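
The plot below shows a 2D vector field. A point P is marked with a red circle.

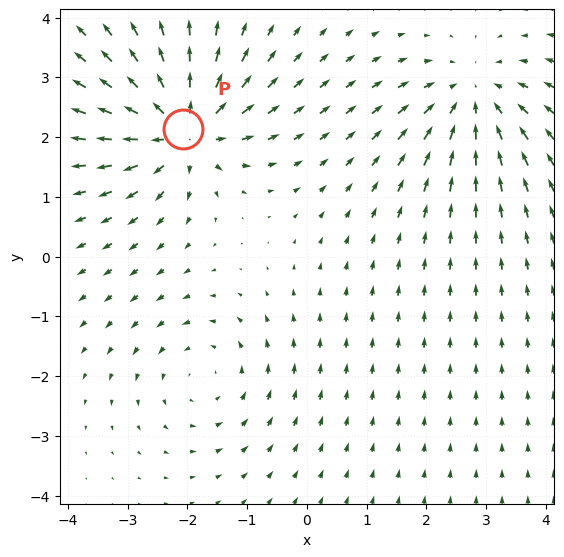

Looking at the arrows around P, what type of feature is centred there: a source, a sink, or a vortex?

source

At P (-2.1, 2.1) the arrows spread outward. Divergence about +6, curl ≈0 — positive divergence with near-zero curl is a source.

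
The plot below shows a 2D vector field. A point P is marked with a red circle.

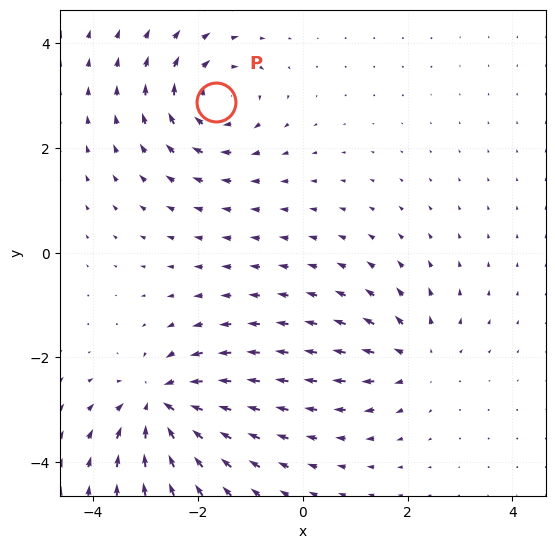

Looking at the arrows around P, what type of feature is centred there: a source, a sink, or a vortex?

vortex

At P (-1.7, 2.9) the arrows circulate clockwise. Divergence ≈0, curl about -5 — near-zero divergence with nonzero curl is a vortex.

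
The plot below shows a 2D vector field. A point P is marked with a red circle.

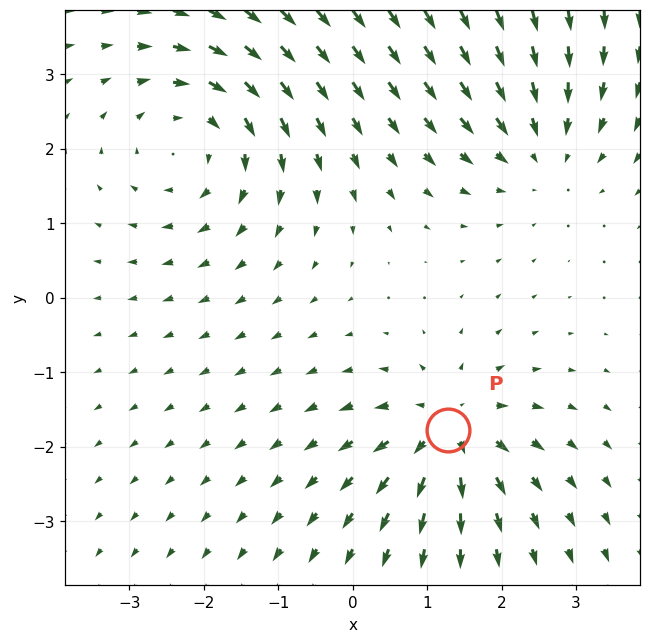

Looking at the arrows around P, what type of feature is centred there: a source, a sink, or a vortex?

source

At P (1.3, -1.8) the arrows spread outward. Divergence about +5, curl ≈0 — positive divergence with near-zero curl is a source.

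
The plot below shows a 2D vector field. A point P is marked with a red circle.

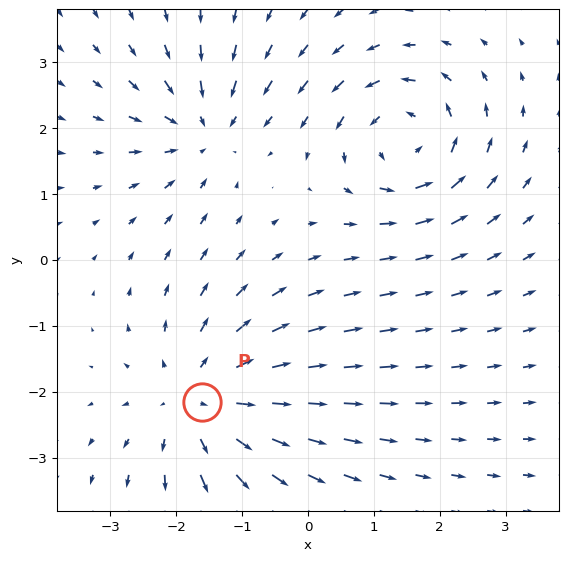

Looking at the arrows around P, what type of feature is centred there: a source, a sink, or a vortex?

At P (-1.6, -2.2) the arrows spread outward. Divergence about +4, curl ≈0 — positive divergence with near-zero curl is a source.

source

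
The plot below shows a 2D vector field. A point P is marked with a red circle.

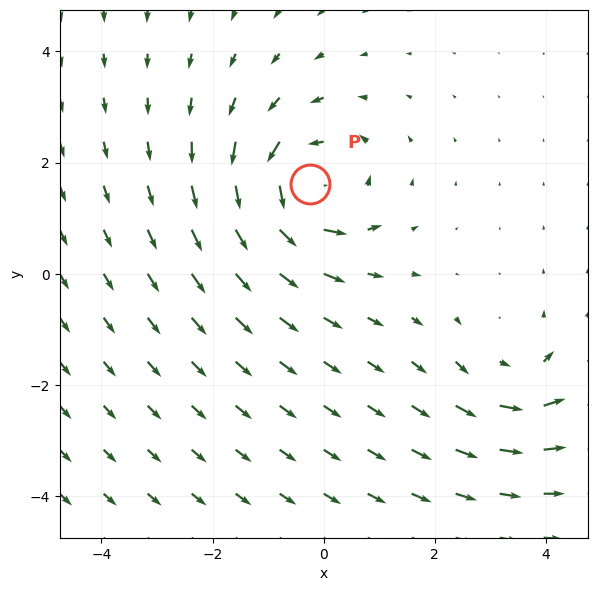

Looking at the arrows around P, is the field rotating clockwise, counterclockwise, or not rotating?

counterclockwise

Near P at (-0.2, 1.6) the arrows circulate counterclockwise. The curl (z-component) there is about +5; positive curl means counterclockwise rotation.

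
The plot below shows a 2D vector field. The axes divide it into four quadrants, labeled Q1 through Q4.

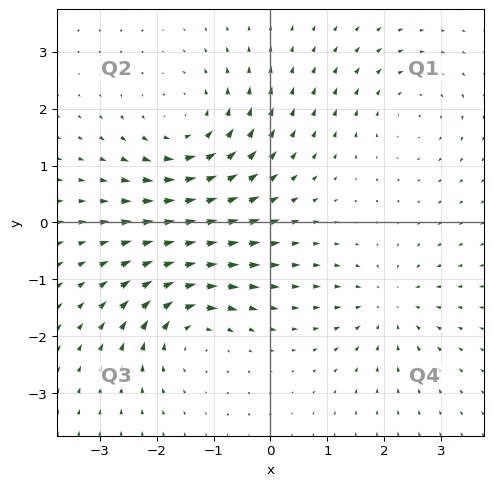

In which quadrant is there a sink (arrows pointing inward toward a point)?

Q4

The sink sits at approximately (2.1, -1.4), which lies in quadrant Q4. The divergence there is about -3, negative as expected for a sink.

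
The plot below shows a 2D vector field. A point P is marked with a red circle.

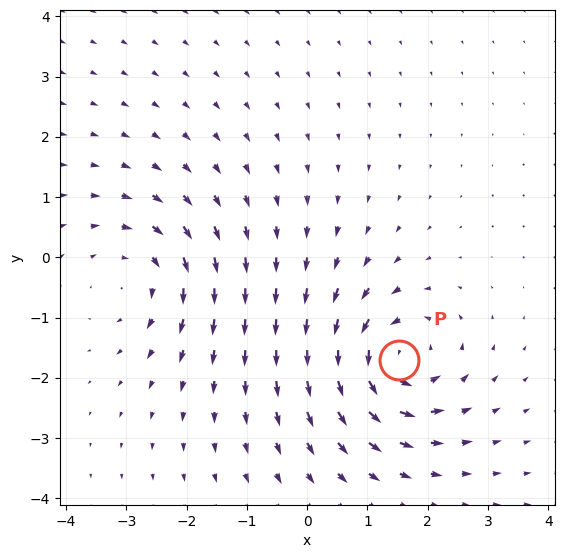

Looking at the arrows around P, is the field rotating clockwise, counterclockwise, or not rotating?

Near P at (1.5, -1.7) the arrows circulate counterclockwise. The curl (z-component) there is about +6; positive curl means counterclockwise rotation.

counterclockwise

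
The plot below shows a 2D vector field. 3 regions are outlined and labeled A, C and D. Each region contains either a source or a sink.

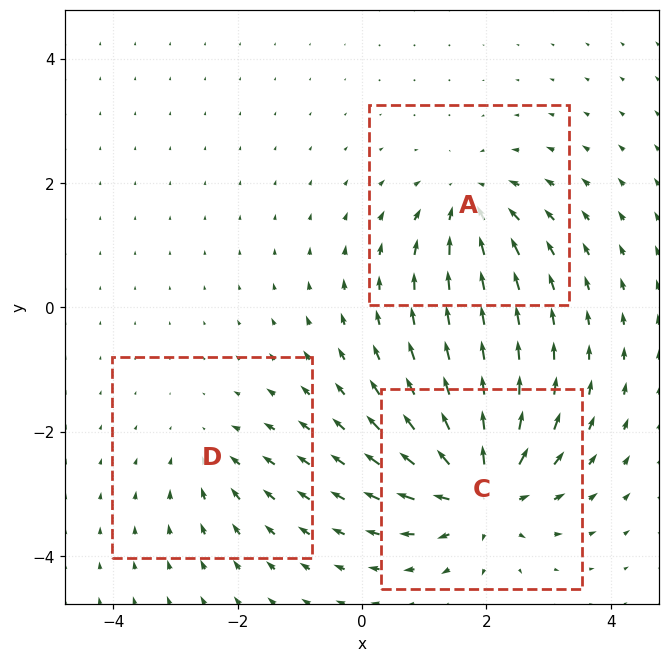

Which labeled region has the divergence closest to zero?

D

Divergence at each region's feature centre — A: about -4, C: about +6, D: about -2. Region D is closest to zero.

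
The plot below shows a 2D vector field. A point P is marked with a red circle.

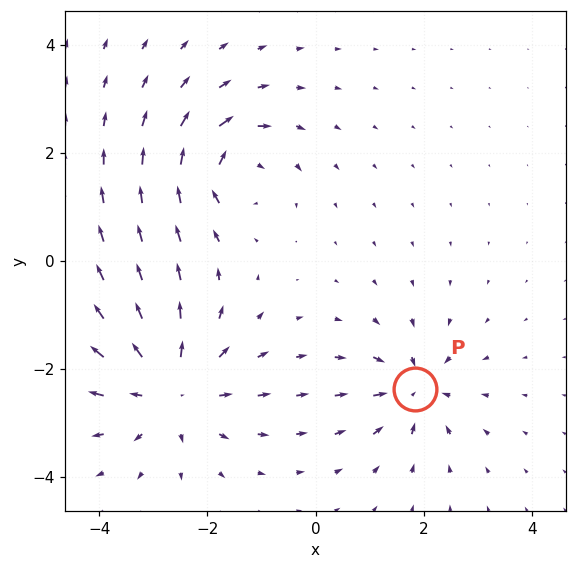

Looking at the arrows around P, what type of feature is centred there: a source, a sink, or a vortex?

sink

At P (1.8, -2.4) the arrows converge inward. Divergence about -4, curl ≈0 — negative divergence with near-zero curl is a sink.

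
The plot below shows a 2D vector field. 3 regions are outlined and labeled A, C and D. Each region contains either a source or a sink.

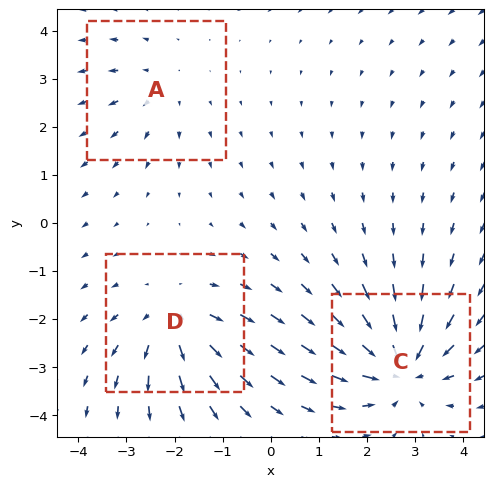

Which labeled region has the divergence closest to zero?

Divergence at each region's feature centre — A: about +2, C: about -5, D: about +3. Region A is closest to zero.

A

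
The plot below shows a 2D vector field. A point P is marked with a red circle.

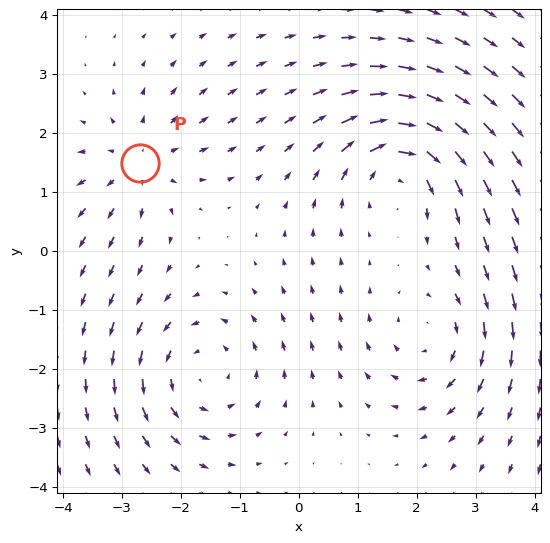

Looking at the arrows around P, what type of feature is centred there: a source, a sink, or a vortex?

source

At P (-2.7, 1.5) the arrows spread outward. Divergence about +3, curl ≈0 — positive divergence with near-zero curl is a source.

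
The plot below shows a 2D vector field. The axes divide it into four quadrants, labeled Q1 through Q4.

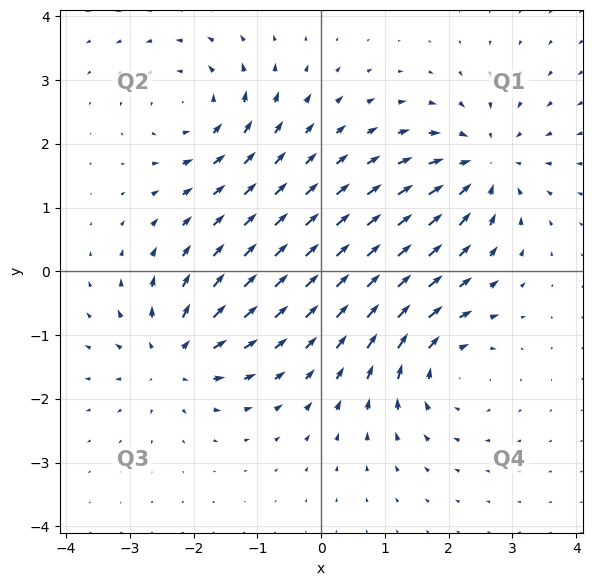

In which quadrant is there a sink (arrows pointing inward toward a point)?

The sink sits at approximately (2.5, 1.7), which lies in quadrant Q1. The divergence there is about -5, negative as expected for a sink.

Q1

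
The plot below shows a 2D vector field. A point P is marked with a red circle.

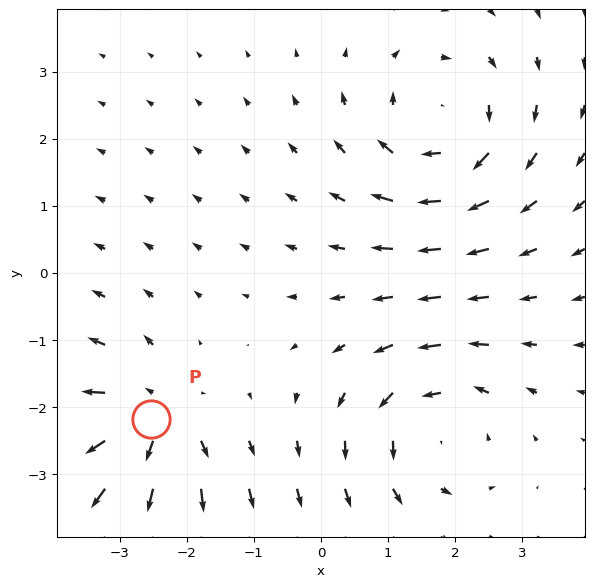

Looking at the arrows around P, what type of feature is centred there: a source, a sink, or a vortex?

At P (-2.5, -2.2) the arrows spread outward. Divergence about +5, curl ≈0 — positive divergence with near-zero curl is a source.

source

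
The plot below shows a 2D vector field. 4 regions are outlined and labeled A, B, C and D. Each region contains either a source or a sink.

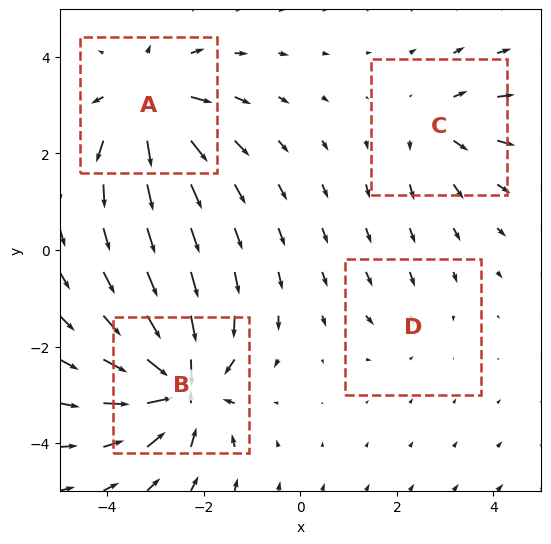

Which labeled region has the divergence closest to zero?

Divergence at each region's feature centre — A: about +7, B: about -9, C: about +4, D: about -2. Region D is closest to zero.

D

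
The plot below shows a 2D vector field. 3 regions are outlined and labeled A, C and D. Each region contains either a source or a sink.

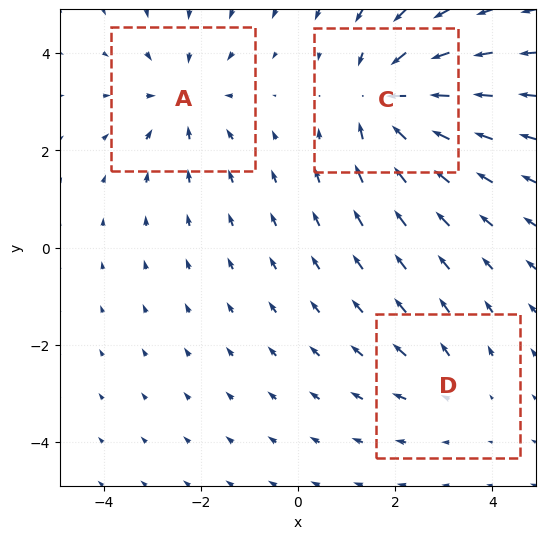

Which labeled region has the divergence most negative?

C

Divergence at each region's feature centre — A: about -3, C: about -5, D: about +2. Region C is most negative.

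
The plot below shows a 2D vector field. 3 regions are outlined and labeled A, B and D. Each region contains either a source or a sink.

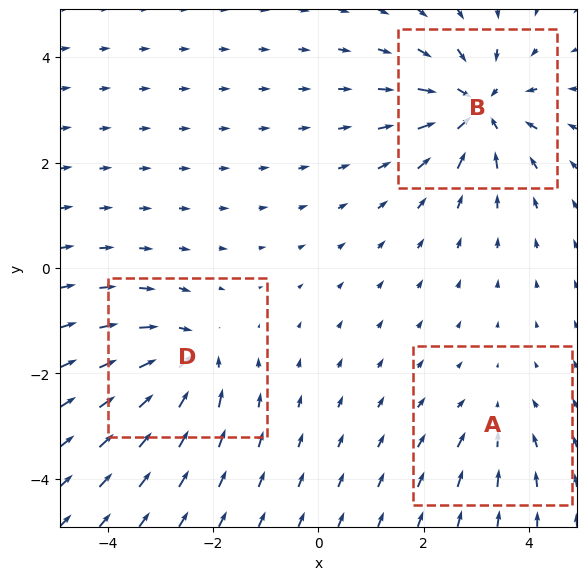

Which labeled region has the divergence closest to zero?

A

Divergence at each region's feature centre — A: about -2, B: about -5, D: about -4. Region A is closest to zero.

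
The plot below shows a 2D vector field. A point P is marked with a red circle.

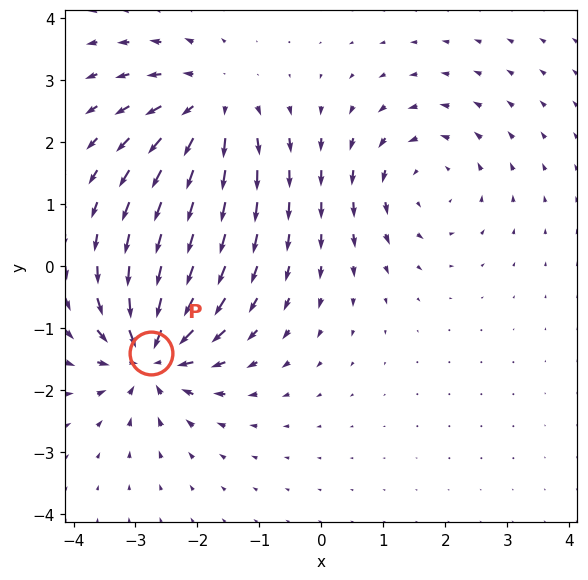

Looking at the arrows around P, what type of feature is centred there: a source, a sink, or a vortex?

At P (-2.8, -1.4) the arrows converge inward. Divergence about -6, curl ≈0 — negative divergence with near-zero curl is a sink.

sink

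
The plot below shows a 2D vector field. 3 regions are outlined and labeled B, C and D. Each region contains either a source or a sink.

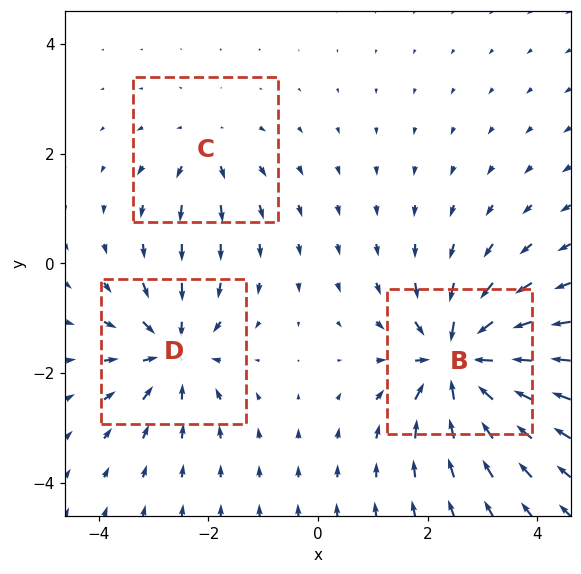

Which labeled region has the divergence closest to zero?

C

Divergence at each region's feature centre — B: about -6, C: about +2, D: about -4. Region C is closest to zero.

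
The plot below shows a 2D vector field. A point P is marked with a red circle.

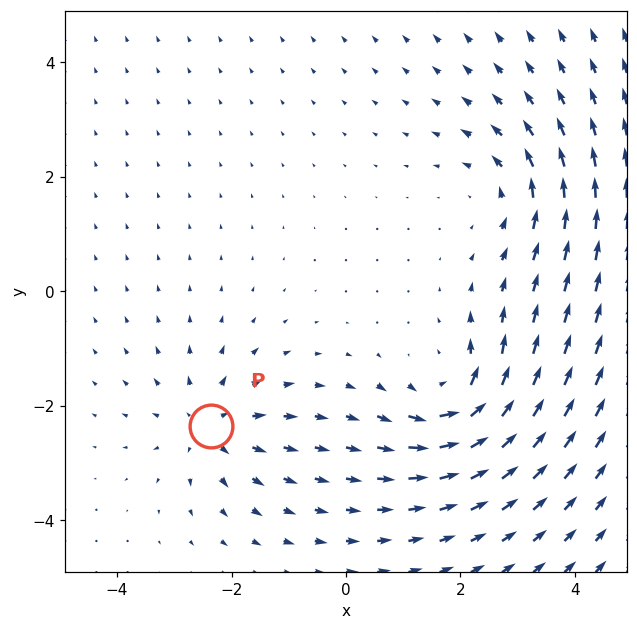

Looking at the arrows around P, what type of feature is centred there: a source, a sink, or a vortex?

source

At P (-2.4, -2.4) the arrows spread outward. Divergence about +3, curl ≈0 — positive divergence with near-zero curl is a source.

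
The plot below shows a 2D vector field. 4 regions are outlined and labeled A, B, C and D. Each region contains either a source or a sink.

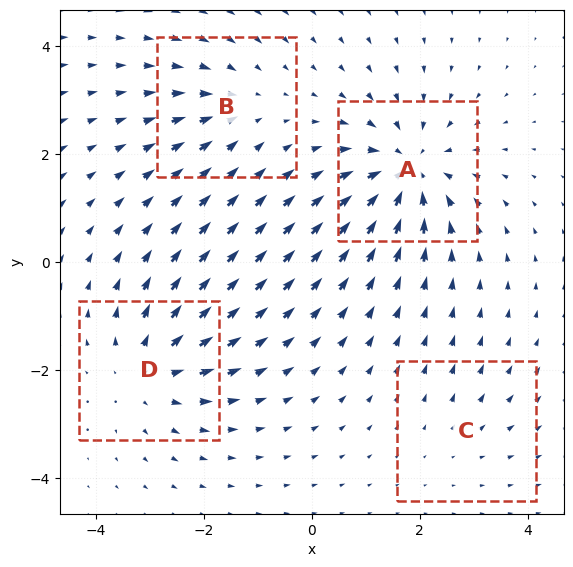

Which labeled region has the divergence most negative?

Divergence at each region's feature centre — A: about -6, B: about -3, C: about +2, D: about +5. Region A is most negative.

A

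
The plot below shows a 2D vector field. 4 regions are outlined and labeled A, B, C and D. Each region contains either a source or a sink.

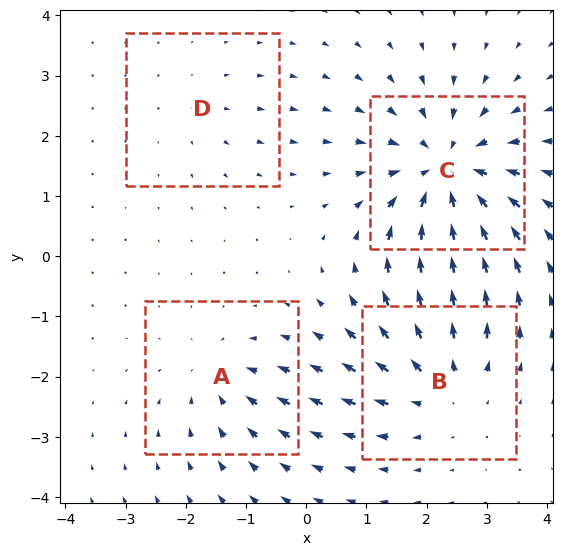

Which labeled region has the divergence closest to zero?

Divergence at each region's feature centre — A: about -3, B: about +4, C: about -6, D: about +2. Region D is closest to zero.

D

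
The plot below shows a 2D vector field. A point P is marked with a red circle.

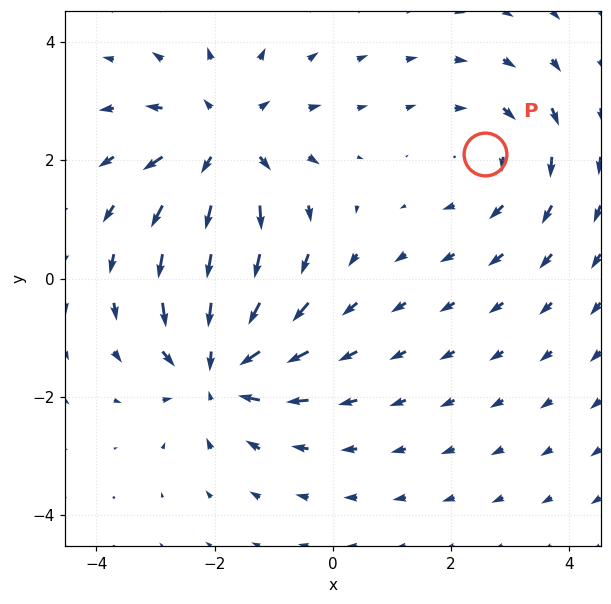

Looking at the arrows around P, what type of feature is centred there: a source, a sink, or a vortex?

At P (2.6, 2.1) the arrows circulate clockwise. Divergence ≈0, curl about -2 — near-zero divergence with nonzero curl is a vortex.

vortex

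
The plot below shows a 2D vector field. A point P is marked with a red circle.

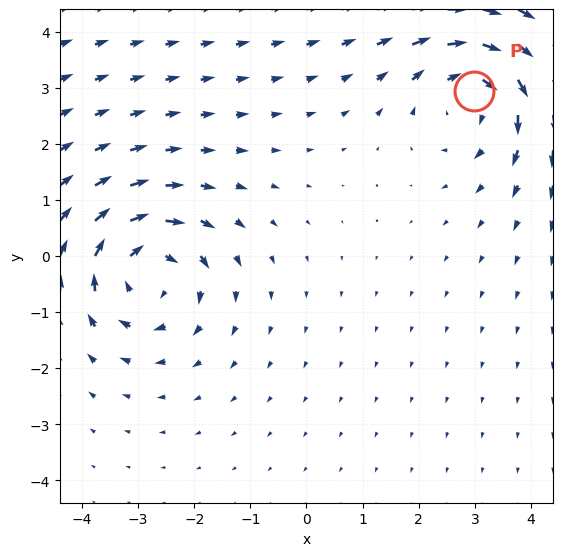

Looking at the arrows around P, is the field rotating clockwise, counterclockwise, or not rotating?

clockwise

Near P at (3.0, 2.9) the arrows circulate clockwise. The curl (z-component) there is about -4; negative curl means clockwise rotation.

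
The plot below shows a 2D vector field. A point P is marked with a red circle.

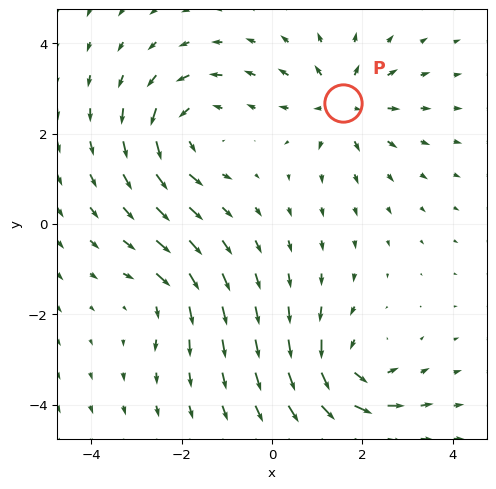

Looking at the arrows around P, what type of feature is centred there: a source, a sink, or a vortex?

source

At P (1.6, 2.7) the arrows spread outward. Divergence about +4, curl ≈0 — positive divergence with near-zero curl is a source.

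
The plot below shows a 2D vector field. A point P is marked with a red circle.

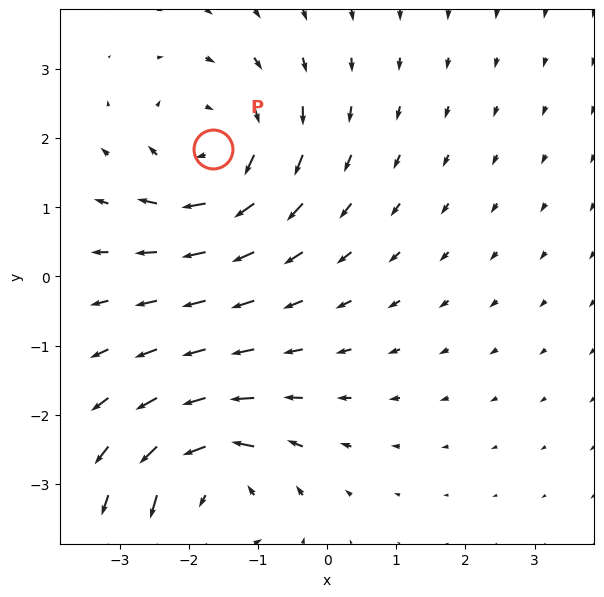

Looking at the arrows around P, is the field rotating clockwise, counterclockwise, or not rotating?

Near P at (-1.7, 1.8) the arrows circulate clockwise. The curl (z-component) there is about -3; negative curl means clockwise rotation.

clockwise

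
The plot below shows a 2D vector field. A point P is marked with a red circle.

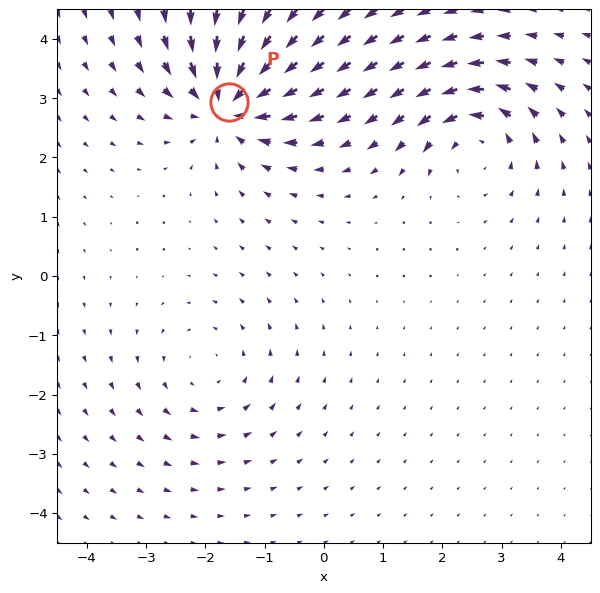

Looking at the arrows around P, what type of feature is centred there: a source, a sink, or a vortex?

At P (-1.6, 2.9) the arrows converge inward. Divergence about -5, curl ≈0 — negative divergence with near-zero curl is a sink.

sink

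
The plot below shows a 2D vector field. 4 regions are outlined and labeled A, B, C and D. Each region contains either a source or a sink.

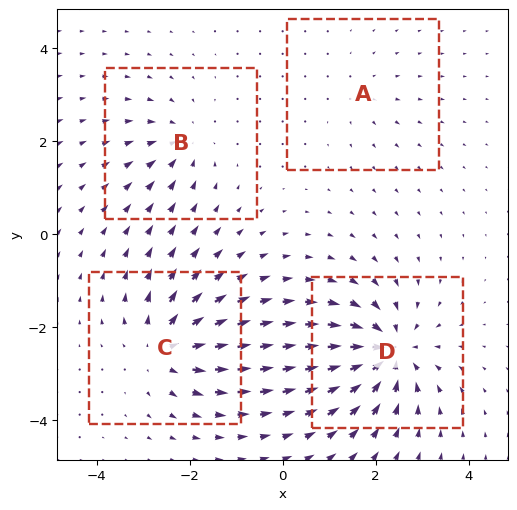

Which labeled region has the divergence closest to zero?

A

Divergence at each region's feature centre — A: about +2, B: about -4, C: about +6, D: about -7. Region A is closest to zero.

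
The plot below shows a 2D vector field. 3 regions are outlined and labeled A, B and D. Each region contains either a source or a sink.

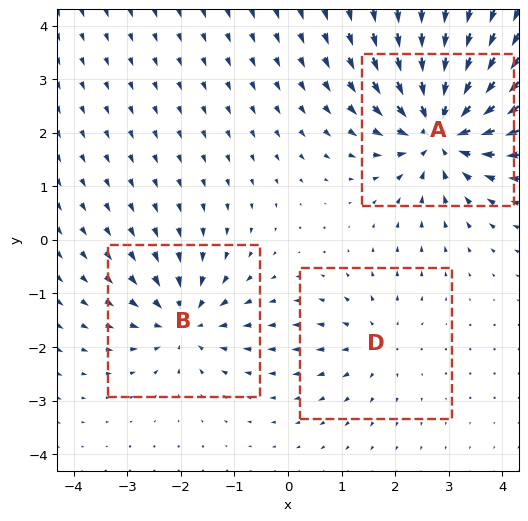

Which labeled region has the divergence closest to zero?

D

Divergence at each region's feature centre — A: about -6, B: about -4, D: about +2. Region D is closest to zero.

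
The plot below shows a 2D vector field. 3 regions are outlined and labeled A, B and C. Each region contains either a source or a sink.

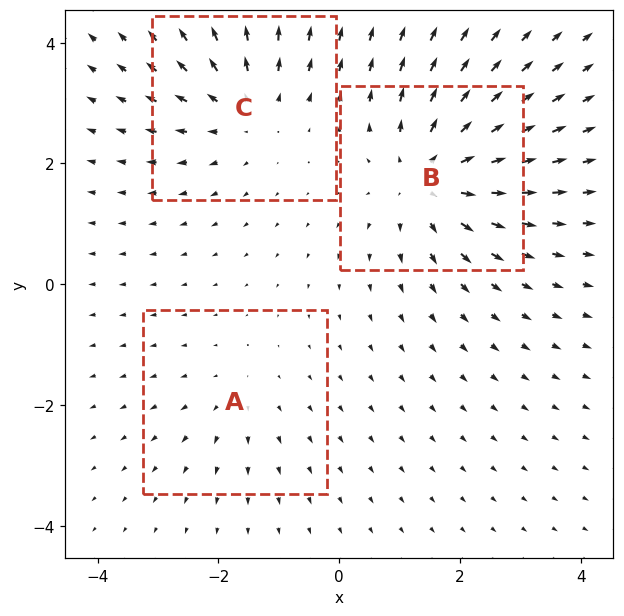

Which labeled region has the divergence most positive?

B

Divergence at each region's feature centre — A: about +2, B: about +4, C: about +3. Region B is most positive.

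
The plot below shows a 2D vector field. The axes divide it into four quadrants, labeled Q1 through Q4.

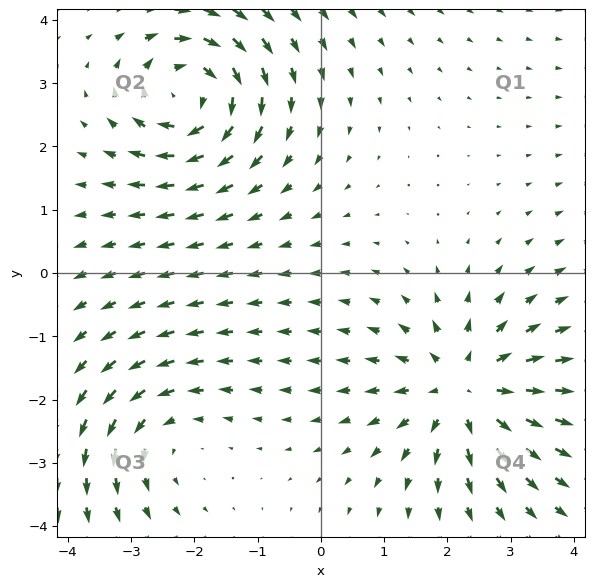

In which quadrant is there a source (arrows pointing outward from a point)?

The source sits at approximately (2.3, -1.8), which lies in quadrant Q4. The divergence there is about +4, positive as expected for a source.

Q4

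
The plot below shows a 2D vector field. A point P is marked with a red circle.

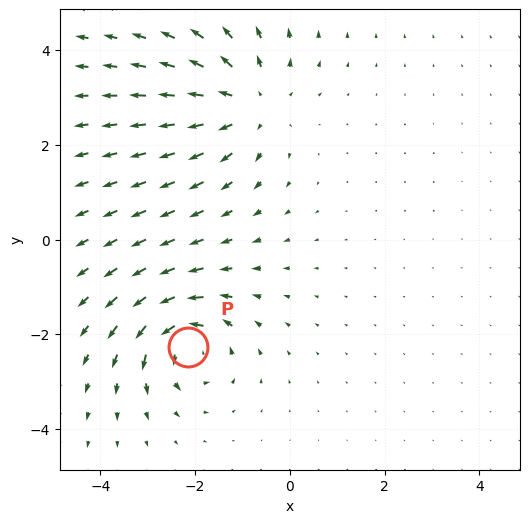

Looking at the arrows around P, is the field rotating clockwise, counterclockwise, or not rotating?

Near P at (-2.1, -2.3) the arrows circulate counterclockwise. The curl (z-component) there is about +5; positive curl means counterclockwise rotation.

counterclockwise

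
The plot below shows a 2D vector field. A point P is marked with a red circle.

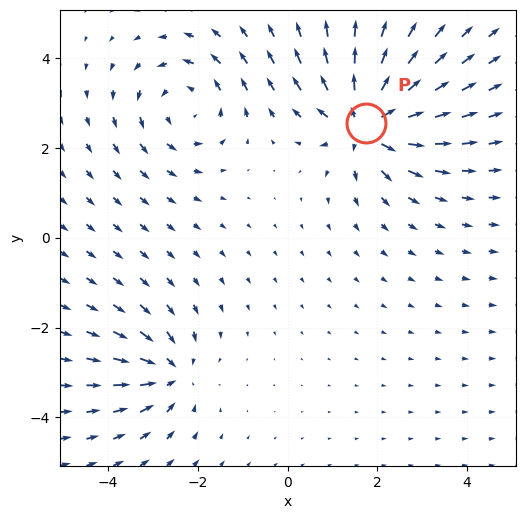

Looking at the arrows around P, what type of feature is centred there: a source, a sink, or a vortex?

source

At P (1.7, 2.6) the arrows spread outward. Divergence about +6, curl ≈0 — positive divergence with near-zero curl is a source.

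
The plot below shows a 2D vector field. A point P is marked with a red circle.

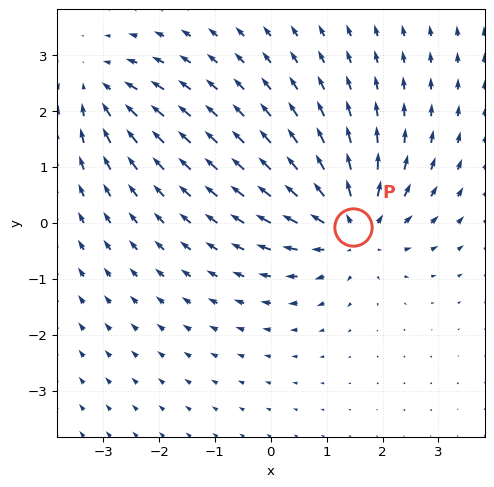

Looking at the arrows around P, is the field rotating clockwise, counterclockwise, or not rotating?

not rotating

Near P at (1.5, -0.1) the arrows show no circulation. The curl there is ≈0.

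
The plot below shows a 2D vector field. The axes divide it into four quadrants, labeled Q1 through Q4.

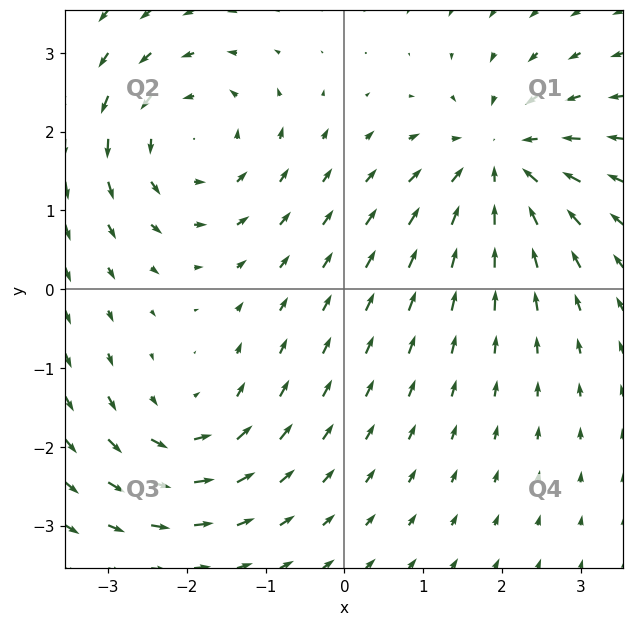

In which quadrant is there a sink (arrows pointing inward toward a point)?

Q1

The sink sits at approximately (2.0, 1.6), which lies in quadrant Q1. The divergence there is about -5, negative as expected for a sink.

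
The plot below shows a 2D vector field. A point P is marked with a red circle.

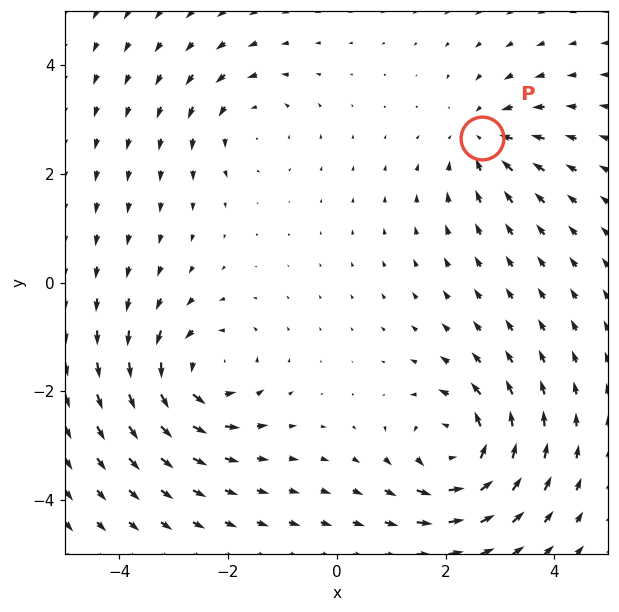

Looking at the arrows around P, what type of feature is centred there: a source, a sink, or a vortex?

At P (2.7, 2.7) the arrows converge inward. Divergence about -4, curl ≈0 — negative divergence with near-zero curl is a sink.

sink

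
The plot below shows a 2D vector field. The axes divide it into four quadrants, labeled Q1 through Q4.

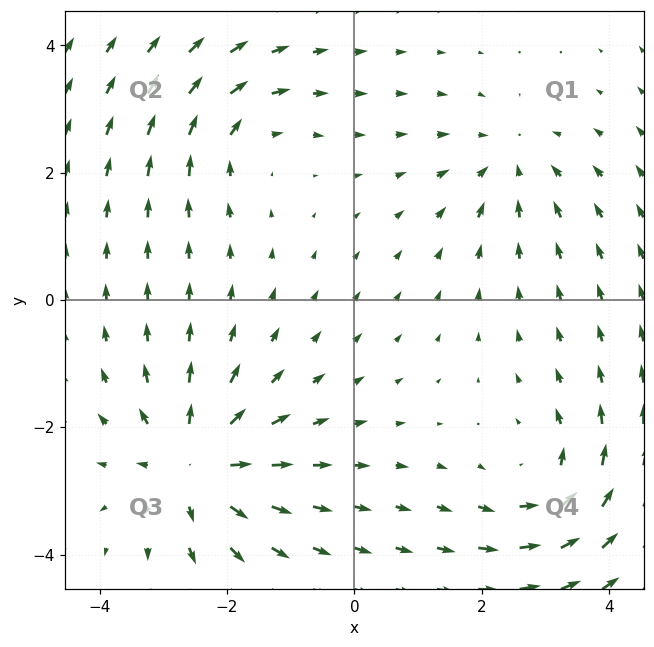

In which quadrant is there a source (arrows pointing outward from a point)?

Q3

The source sits at approximately (-2.5, -2.6), which lies in quadrant Q3. The divergence there is about +6, positive as expected for a source.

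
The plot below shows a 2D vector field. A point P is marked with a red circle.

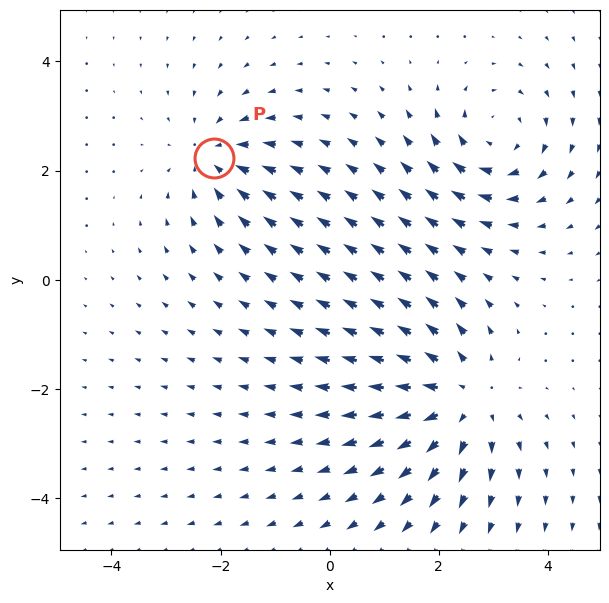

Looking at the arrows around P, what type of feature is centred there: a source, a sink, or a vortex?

sink

At P (-2.1, 2.2) the arrows converge inward. Divergence about -3, curl ≈0 — negative divergence with near-zero curl is a sink.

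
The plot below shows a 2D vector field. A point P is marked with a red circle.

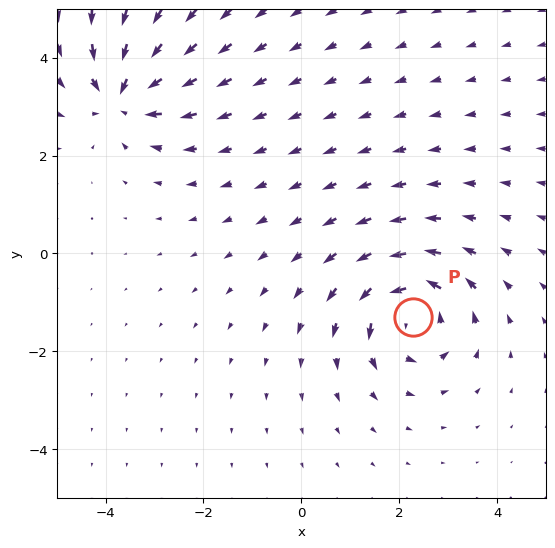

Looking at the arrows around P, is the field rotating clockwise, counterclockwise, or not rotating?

counterclockwise

Near P at (2.3, -1.3) the arrows circulate counterclockwise. The curl (z-component) there is about +5; positive curl means counterclockwise rotation.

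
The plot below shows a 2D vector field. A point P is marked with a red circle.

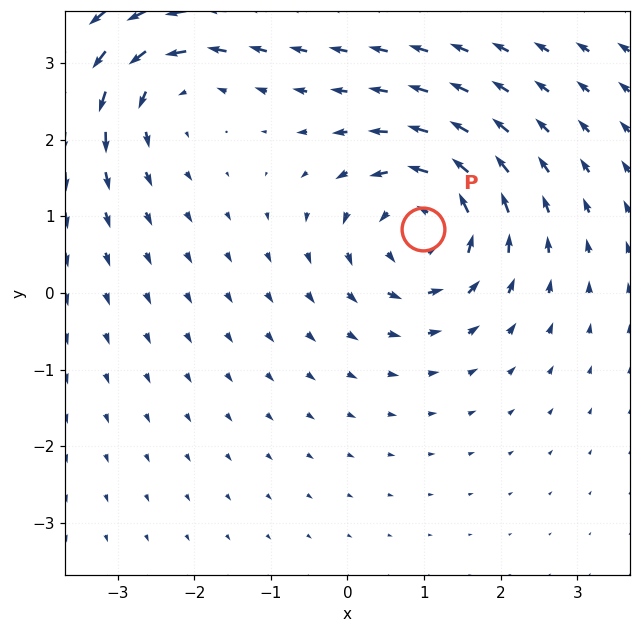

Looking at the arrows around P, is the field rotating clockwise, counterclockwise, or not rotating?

counterclockwise

Near P at (1.0, 0.8) the arrows circulate counterclockwise. The curl (z-component) there is about +5; positive curl means counterclockwise rotation.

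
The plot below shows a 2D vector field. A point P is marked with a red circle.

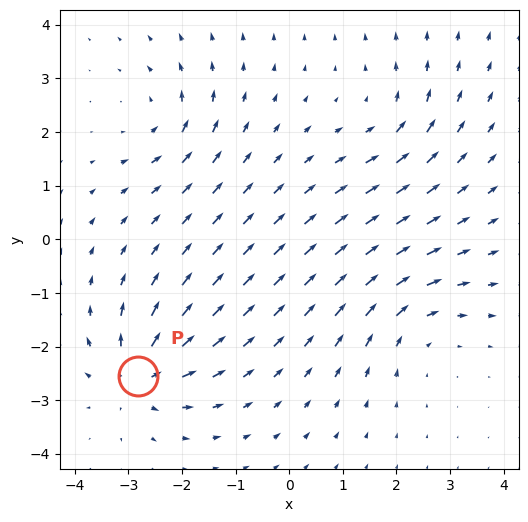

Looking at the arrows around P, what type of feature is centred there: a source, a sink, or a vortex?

source

At P (-2.8, -2.5) the arrows spread outward. Divergence about +6, curl ≈0 — positive divergence with near-zero curl is a source.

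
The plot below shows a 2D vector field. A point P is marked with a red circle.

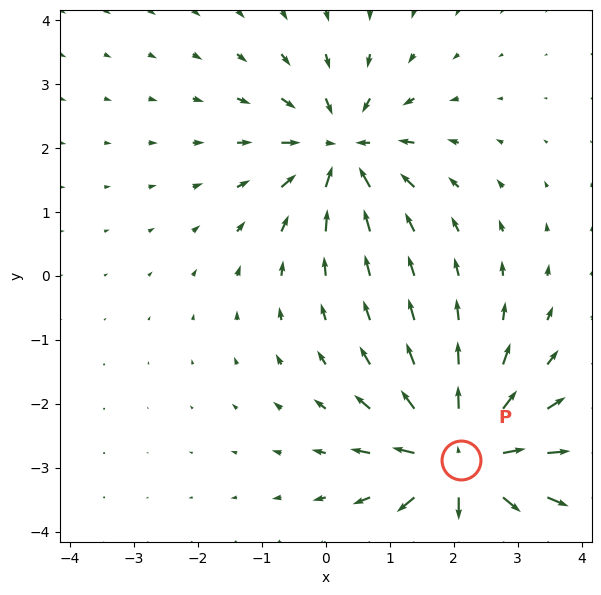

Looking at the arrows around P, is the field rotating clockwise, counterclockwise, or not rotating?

not rotating

Near P at (2.1, -2.9) the arrows show no circulation. The curl there is ≈0.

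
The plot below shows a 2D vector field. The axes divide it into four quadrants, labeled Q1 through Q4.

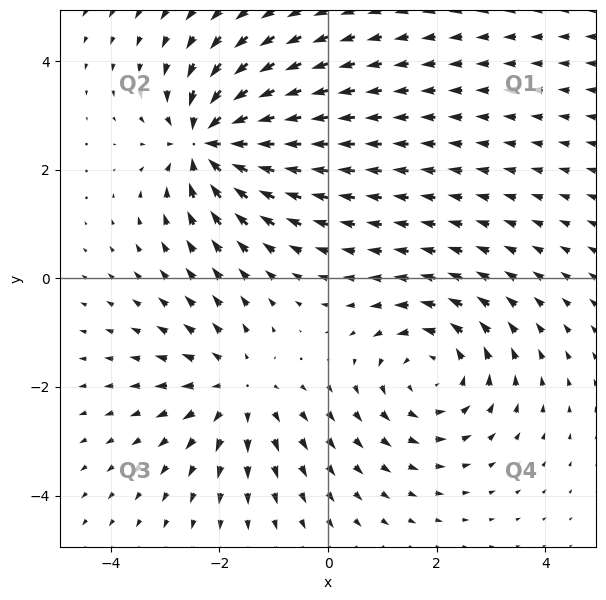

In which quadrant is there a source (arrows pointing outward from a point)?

The source sits at approximately (-1.7, -2.0), which lies in quadrant Q3. The divergence there is about +3, positive as expected for a source.

Q3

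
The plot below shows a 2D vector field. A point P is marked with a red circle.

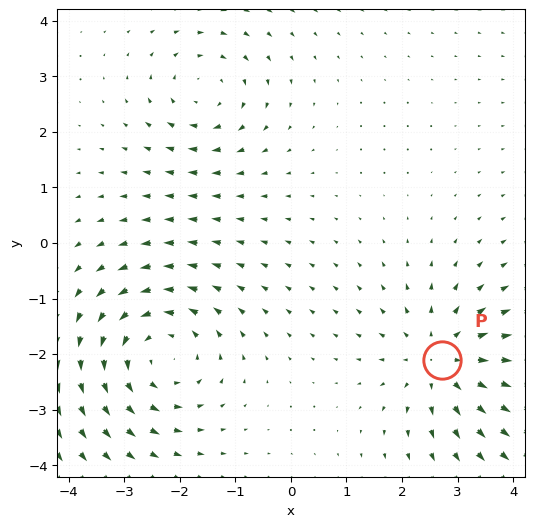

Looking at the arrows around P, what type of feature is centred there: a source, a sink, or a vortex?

At P (2.7, -2.1) the arrows spread outward. Divergence about +4, curl ≈0 — positive divergence with near-zero curl is a source.

source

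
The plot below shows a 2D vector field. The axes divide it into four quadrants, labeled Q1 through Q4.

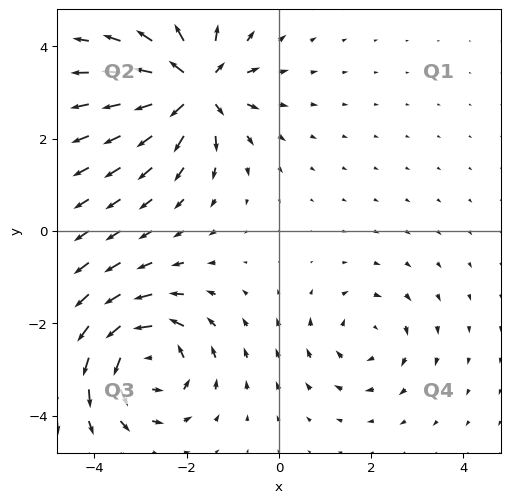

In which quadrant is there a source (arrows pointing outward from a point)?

The source sits at approximately (-1.8, 3.1), which lies in quadrant Q2. The divergence there is about +7, positive as expected for a source.

Q2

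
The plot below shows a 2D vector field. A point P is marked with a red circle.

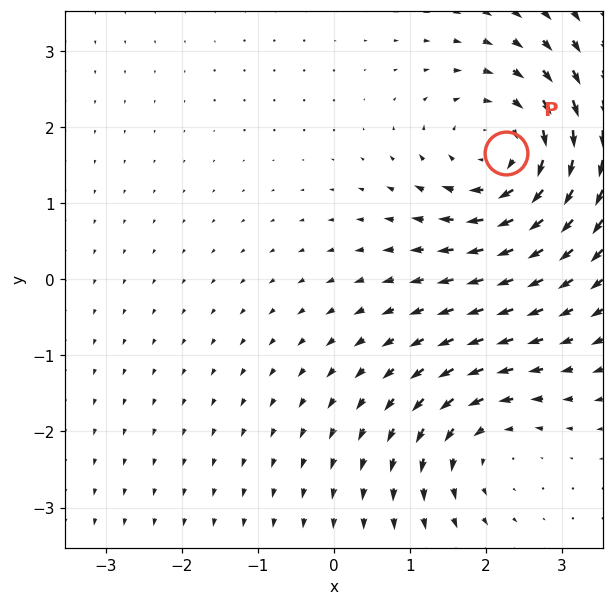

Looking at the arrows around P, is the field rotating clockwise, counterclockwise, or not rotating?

Near P at (2.3, 1.7) the arrows circulate clockwise. The curl (z-component) there is about -5; negative curl means clockwise rotation.

clockwise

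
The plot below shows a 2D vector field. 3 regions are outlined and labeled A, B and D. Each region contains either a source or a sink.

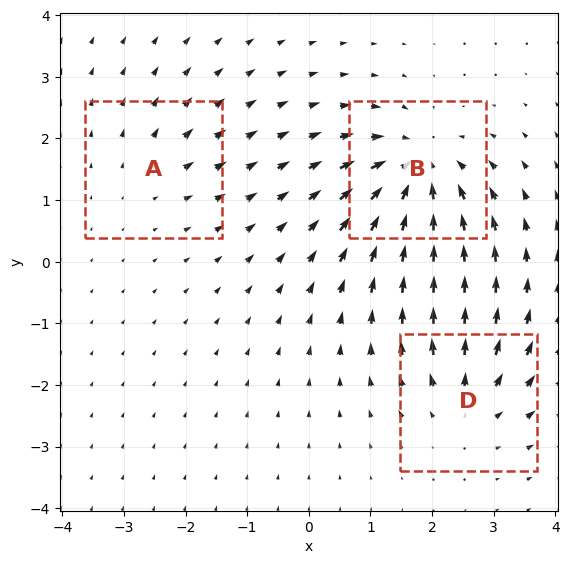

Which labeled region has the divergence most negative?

Divergence at each region's feature centre — A: about +2, B: about -6, D: about +4. Region B is most negative.

B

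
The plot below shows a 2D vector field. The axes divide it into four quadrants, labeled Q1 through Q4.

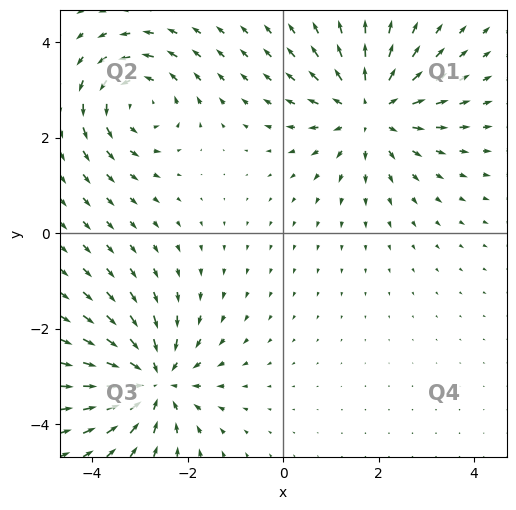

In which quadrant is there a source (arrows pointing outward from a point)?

Q1

The source sits at approximately (1.8, 2.6), which lies in quadrant Q1. The divergence there is about +5, positive as expected for a source.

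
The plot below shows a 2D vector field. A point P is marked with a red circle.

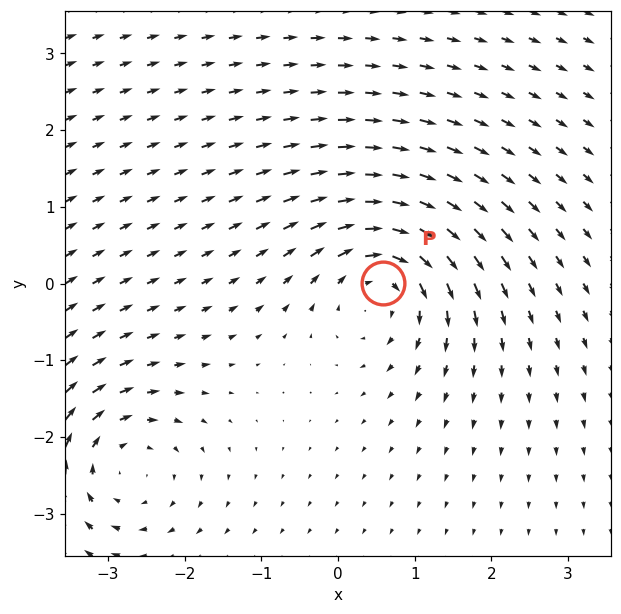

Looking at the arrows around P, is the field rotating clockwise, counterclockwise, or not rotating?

clockwise

Near P at (0.6, 0.0) the arrows circulate clockwise. The curl (z-component) there is about -6; negative curl means clockwise rotation.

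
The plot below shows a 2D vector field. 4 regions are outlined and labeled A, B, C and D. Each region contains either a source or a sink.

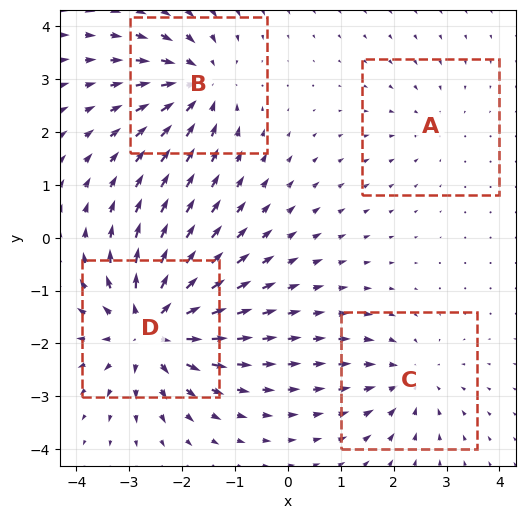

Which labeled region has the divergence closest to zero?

A

Divergence at each region's feature centre — A: about -2, B: about -5, C: about -4, D: about +7. Region A is closest to zero.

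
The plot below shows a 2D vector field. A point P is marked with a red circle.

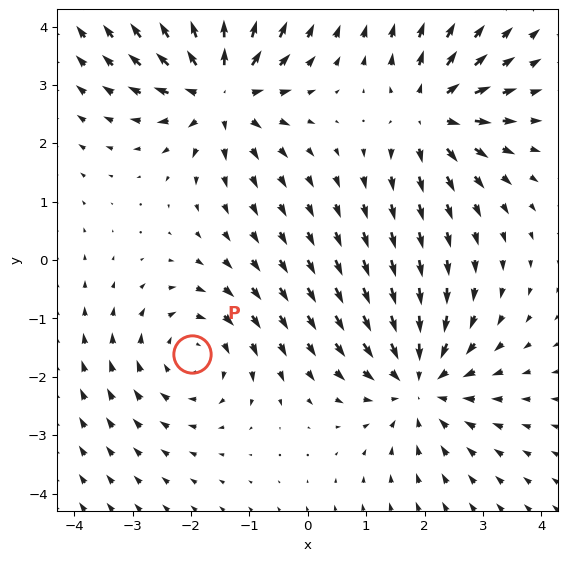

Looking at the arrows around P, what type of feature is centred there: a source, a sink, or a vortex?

vortex

At P (-2.0, -1.6) the arrows circulate clockwise. Divergence ≈0, curl about -3 — near-zero divergence with nonzero curl is a vortex.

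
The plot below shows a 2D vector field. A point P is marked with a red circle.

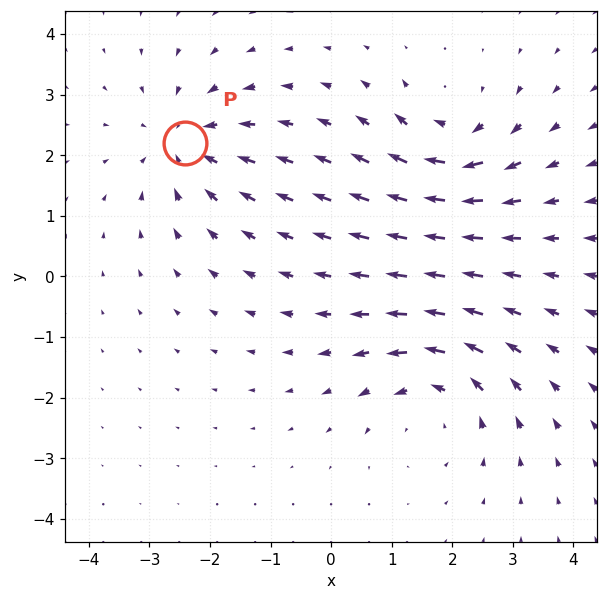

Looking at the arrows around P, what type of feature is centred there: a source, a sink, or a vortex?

At P (-2.4, 2.2) the arrows converge inward. Divergence about -4, curl ≈0 — negative divergence with near-zero curl is a sink.

sink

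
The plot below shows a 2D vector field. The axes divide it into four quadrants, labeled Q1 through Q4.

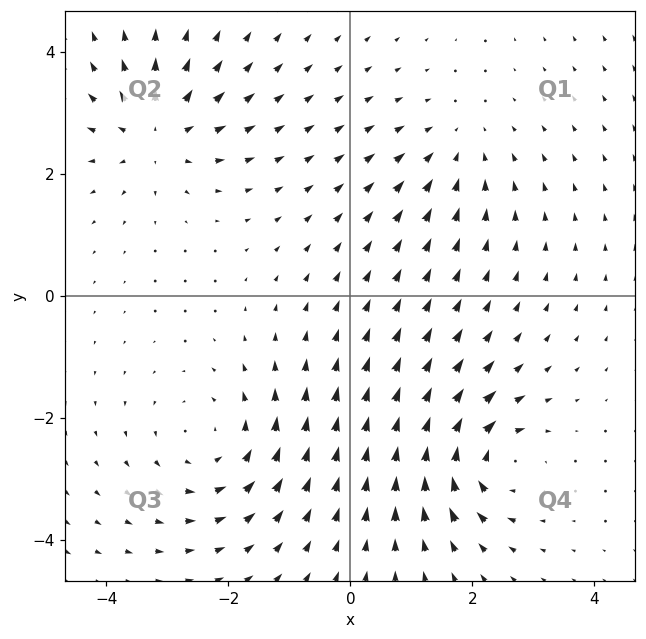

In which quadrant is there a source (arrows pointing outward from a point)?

The source sits at approximately (-3.2, 2.7), which lies in quadrant Q2. The divergence there is about +4, positive as expected for a source.

Q2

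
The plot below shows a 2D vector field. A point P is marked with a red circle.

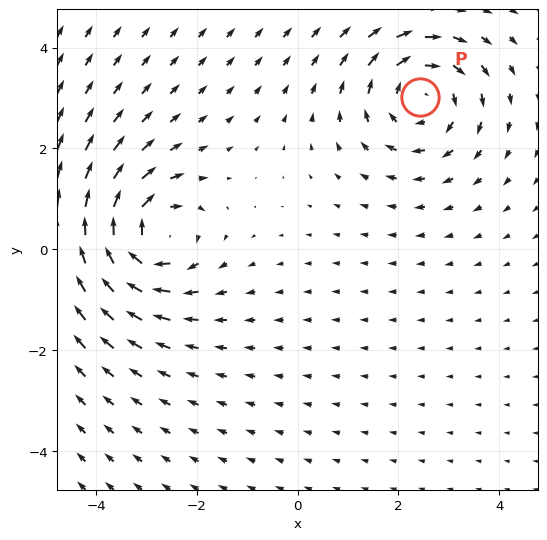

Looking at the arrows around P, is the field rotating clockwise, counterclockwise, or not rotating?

clockwise

Near P at (2.4, 3.0) the arrows circulate clockwise. The curl (z-component) there is about -4; negative curl means clockwise rotation.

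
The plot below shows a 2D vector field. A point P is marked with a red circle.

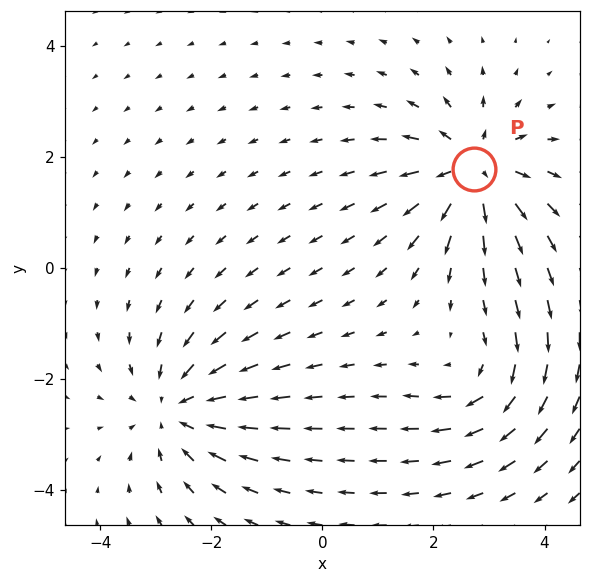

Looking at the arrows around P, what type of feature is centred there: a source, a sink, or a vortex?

source

At P (2.7, 1.8) the arrows spread outward. Divergence about +6, curl ≈0 — positive divergence with near-zero curl is a source.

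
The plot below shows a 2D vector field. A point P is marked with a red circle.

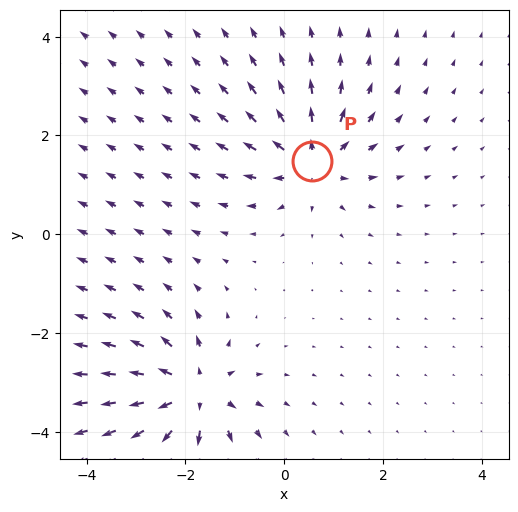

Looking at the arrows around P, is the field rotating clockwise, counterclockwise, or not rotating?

not rotating

Near P at (0.6, 1.5) the arrows show no circulation. The curl there is ≈0.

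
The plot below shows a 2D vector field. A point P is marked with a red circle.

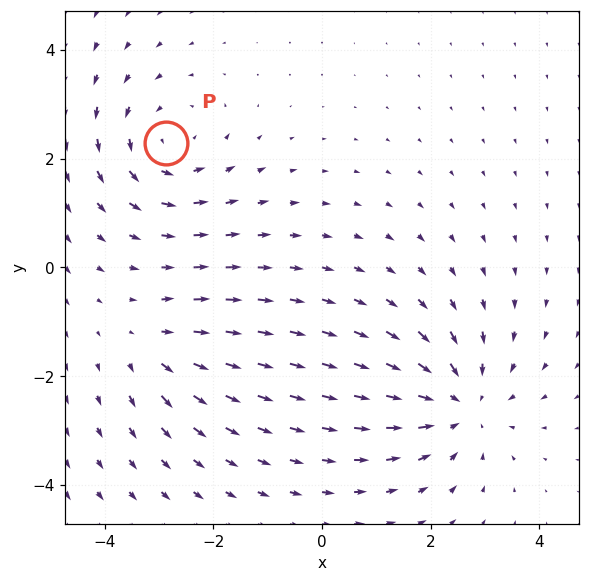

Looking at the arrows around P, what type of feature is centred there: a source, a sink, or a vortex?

vortex

At P (-2.9, 2.3) the arrows circulate counterclockwise. Divergence ≈0, curl about +4 — near-zero divergence with nonzero curl is a vortex.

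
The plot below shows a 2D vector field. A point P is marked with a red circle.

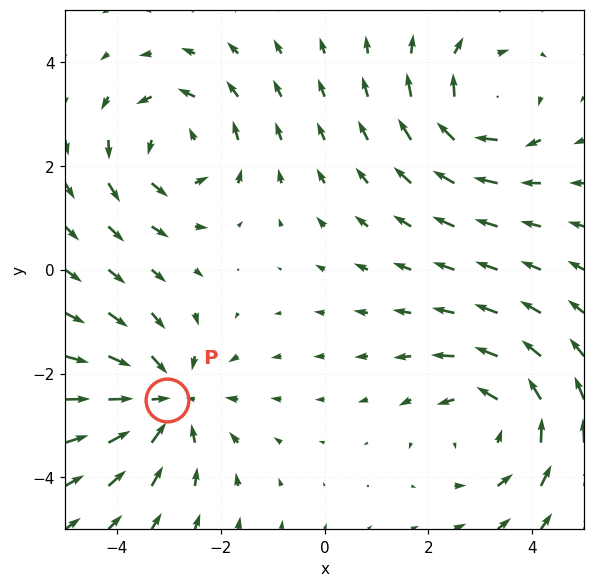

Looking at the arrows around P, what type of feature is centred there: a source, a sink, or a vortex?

sink

At P (-3.0, -2.5) the arrows converge inward. Divergence about -3, curl ≈0 — negative divergence with near-zero curl is a sink.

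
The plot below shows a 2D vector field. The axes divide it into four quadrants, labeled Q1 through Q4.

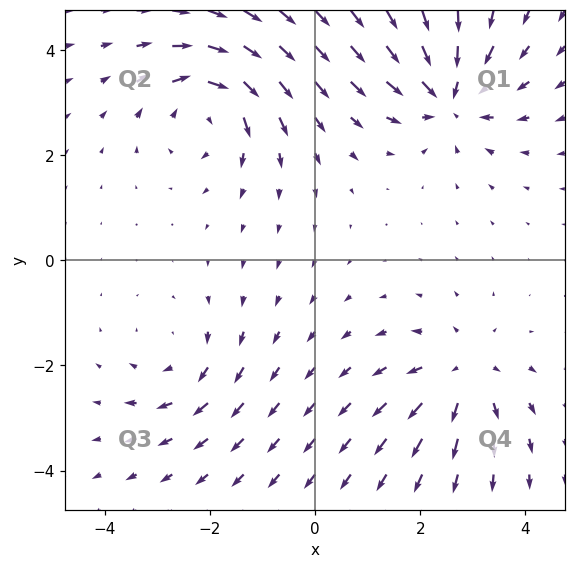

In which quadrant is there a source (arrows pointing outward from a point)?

Q4

The source sits at approximately (2.8, -2.2), which lies in quadrant Q4. The divergence there is about +4, positive as expected for a source.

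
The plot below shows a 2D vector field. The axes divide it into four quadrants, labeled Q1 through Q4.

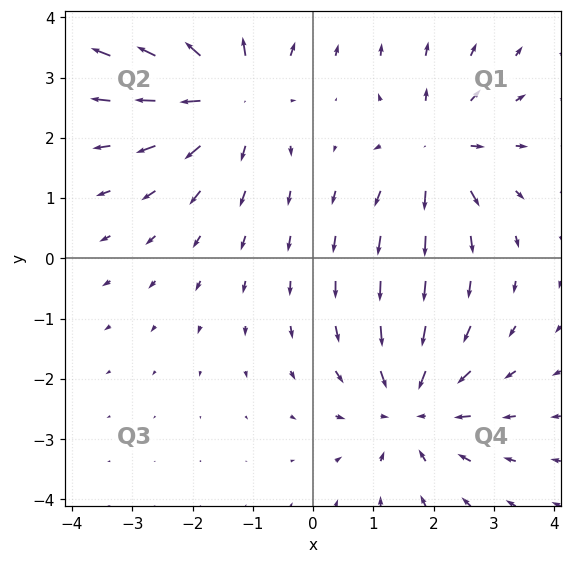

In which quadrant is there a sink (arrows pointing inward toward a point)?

Q4

The sink sits at approximately (1.6, -2.5), which lies in quadrant Q4. The divergence there is about -3, negative as expected for a sink.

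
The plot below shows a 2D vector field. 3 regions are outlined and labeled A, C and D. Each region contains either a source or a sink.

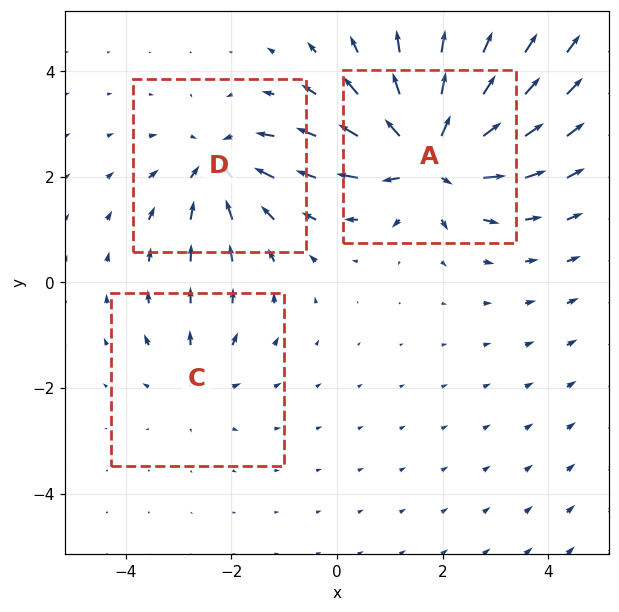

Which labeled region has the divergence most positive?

A

Divergence at each region's feature centre — A: about +6, C: about +2, D: about -4. Region A is most positive.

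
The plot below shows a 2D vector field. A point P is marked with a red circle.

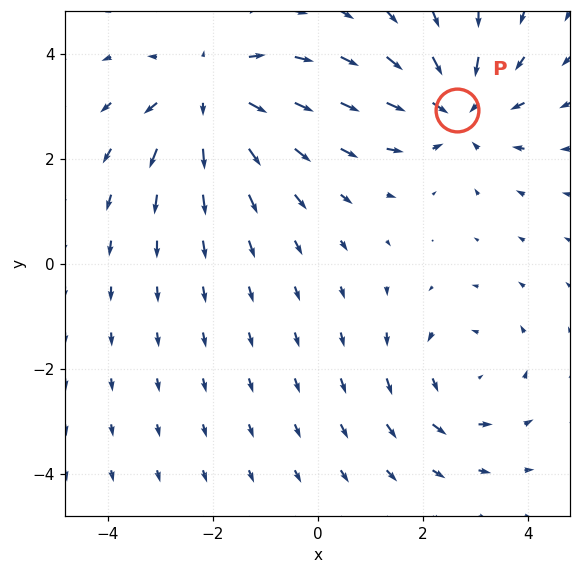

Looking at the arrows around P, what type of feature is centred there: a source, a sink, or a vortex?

sink

At P (2.7, 2.9) the arrows converge inward. Divergence about -4, curl ≈0 — negative divergence with near-zero curl is a sink.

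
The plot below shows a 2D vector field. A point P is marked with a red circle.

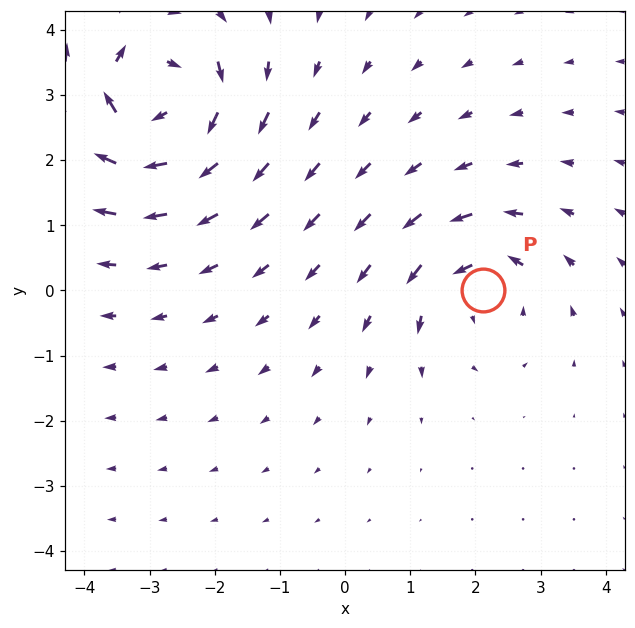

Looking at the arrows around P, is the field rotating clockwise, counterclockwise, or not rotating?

counterclockwise

Near P at (2.1, 0.0) the arrows circulate counterclockwise. The curl (z-component) there is about +3; positive curl means counterclockwise rotation.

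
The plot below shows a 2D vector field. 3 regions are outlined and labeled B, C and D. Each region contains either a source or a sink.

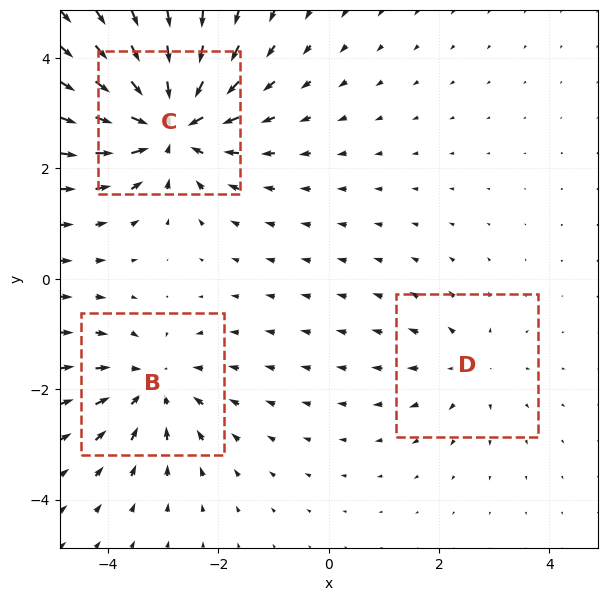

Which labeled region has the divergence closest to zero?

D

Divergence at each region's feature centre — B: about -3, C: about -5, D: about +2. Region D is closest to zero.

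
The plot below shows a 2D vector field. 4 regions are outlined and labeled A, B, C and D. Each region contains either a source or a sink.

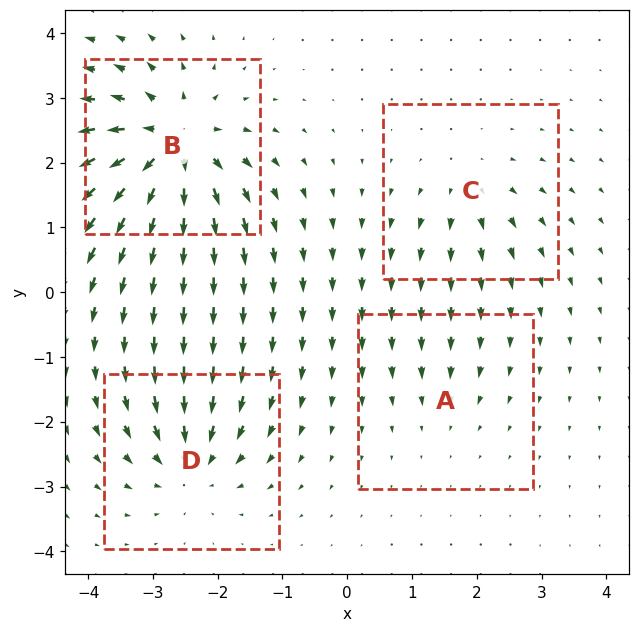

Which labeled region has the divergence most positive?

Divergence at each region's feature centre — A: about -2, B: about +9, C: about +4, D: about -6. Region B is most positive.

B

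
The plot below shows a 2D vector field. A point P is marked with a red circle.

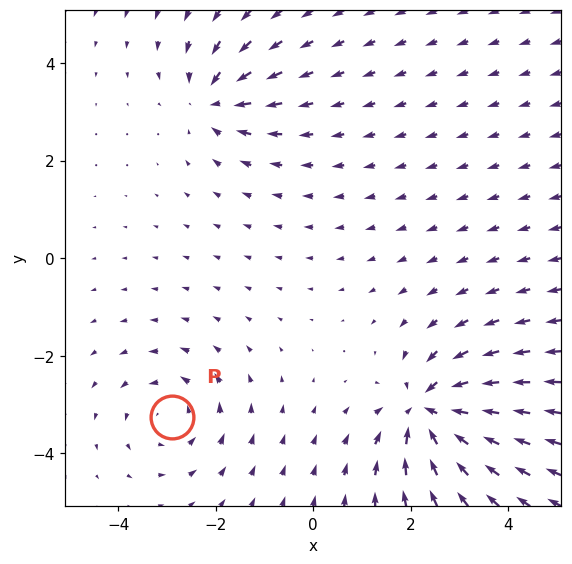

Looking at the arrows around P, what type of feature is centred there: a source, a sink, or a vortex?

vortex

At P (-2.9, -3.2) the arrows circulate counterclockwise. Divergence ≈0, curl about +3 — near-zero divergence with nonzero curl is a vortex.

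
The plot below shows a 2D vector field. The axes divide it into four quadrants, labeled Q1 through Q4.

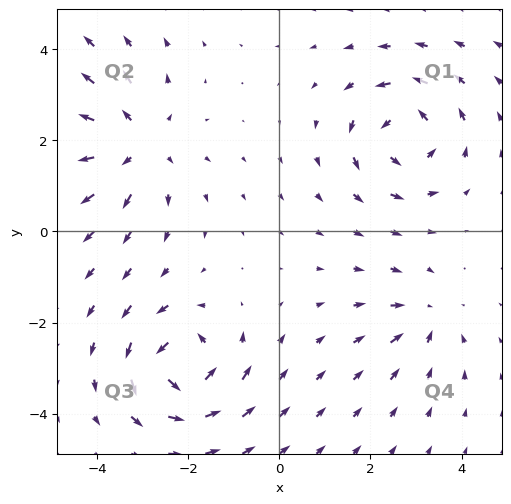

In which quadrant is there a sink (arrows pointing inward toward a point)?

Q4

The sink sits at approximately (3.2, -1.9), which lies in quadrant Q4. The divergence there is about -3, negative as expected for a sink.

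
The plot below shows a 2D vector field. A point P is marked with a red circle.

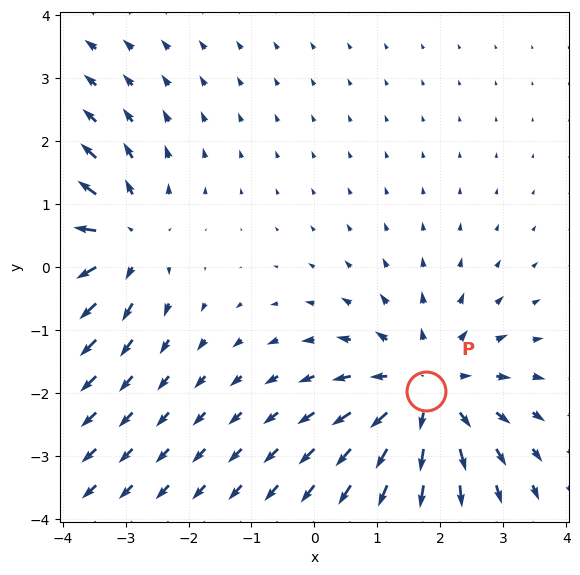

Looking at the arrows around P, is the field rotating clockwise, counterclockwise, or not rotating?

not rotating

Near P at (1.8, -2.0) the arrows show no circulation. The curl there is ≈0.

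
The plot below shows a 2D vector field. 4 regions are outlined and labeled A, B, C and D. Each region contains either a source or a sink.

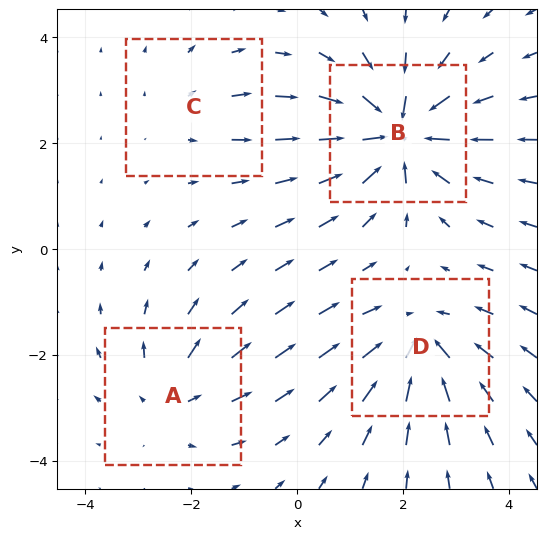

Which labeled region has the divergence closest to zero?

C

Divergence at each region's feature centre — A: about +4, B: about -8, C: about +2, D: about -5. Region C is closest to zero.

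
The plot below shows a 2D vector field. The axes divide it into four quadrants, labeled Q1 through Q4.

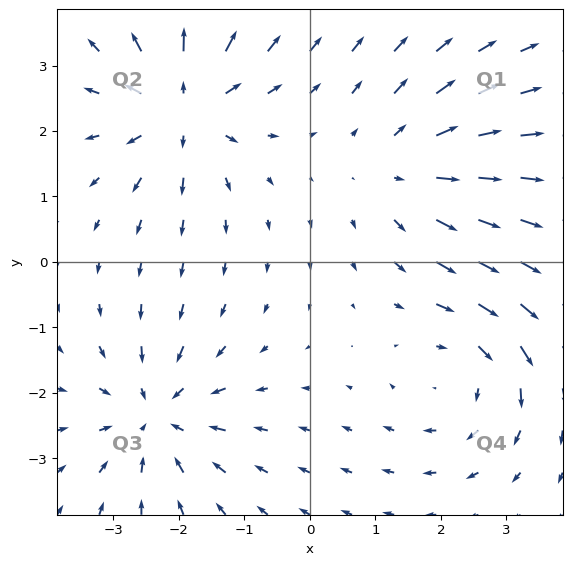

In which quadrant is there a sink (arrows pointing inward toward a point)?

Q3

The sink sits at approximately (-2.3, -2.3), which lies in quadrant Q3. The divergence there is about -4, negative as expected for a sink.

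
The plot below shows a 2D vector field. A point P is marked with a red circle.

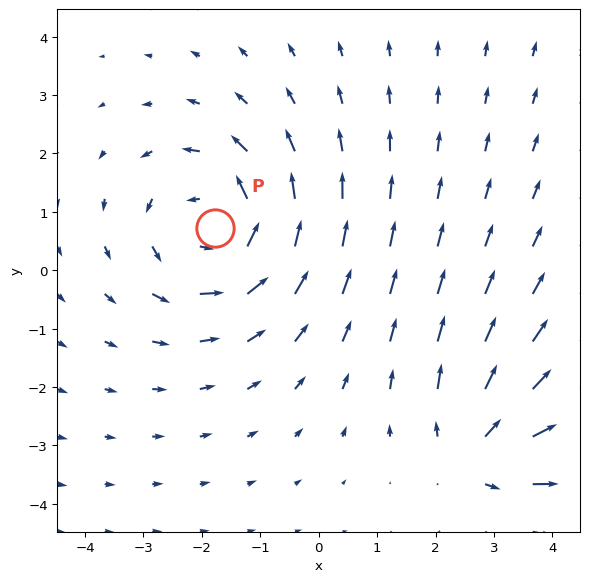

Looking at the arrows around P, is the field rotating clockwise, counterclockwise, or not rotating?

Near P at (-1.8, 0.7) the arrows circulate counterclockwise. The curl (z-component) there is about +3; positive curl means counterclockwise rotation.

counterclockwise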